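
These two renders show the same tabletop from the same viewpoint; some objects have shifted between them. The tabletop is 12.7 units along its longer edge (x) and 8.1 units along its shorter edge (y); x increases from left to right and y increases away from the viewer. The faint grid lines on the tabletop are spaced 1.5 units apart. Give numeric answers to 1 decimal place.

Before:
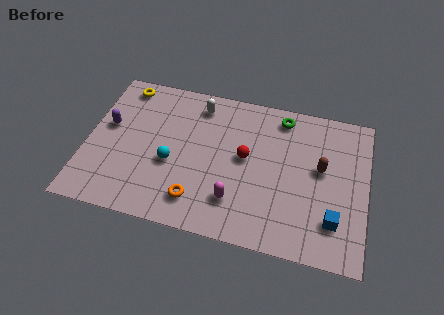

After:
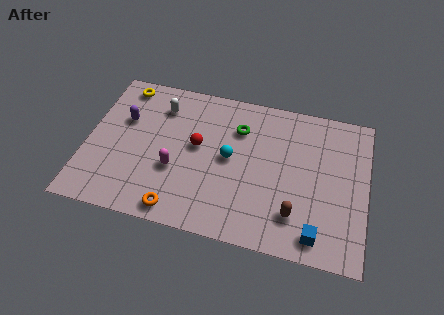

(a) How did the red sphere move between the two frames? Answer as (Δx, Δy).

(-2.2, 0.1)

The red sphere started near (7.2, 4.4) and ended near (5.0, 4.5).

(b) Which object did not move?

the yellow torus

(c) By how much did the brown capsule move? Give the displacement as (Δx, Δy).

(-1.0, -2.7)

The brown capsule started near (10.6, 4.6) and ended near (9.6, 1.9).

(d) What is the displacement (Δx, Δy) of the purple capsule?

(0.7, 0.5)

The purple capsule started near (0.9, 4.7) and ended near (1.6, 5.2).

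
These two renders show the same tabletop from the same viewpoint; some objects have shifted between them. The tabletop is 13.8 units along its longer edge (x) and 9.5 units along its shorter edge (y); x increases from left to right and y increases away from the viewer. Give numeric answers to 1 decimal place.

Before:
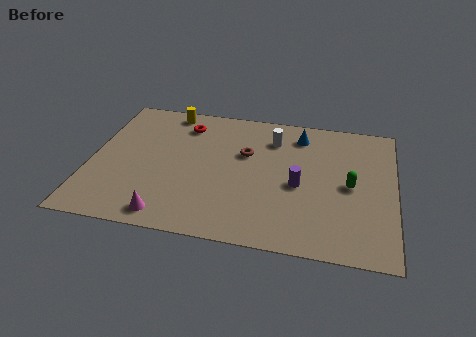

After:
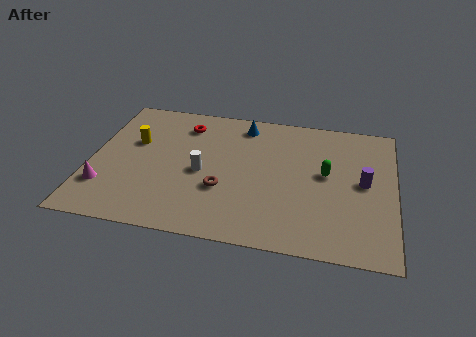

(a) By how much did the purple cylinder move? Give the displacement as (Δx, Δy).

(2.9, 0.7)

The purple cylinder started near (9.5, 4.2) and ended near (12.4, 4.9).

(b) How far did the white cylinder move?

4.3

The white cylinder was near (8.2, 7.3) before and (5.1, 4.3) after, so it travelled √(3.1² + 3.0²) ≈ 4.3 units.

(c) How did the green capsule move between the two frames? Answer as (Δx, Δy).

(-1.1, 0.6)

The green capsule started near (11.8, 4.6) and ended near (10.7, 5.2).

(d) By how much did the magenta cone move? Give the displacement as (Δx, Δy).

(-3.0, 1.4)

The magenta cone was at about (3.8, 1.1) and moved to about (0.8, 2.5).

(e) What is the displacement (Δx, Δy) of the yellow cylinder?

(-1.4, -2.6)

From the two frames, the yellow cylinder sits at roughly (3.3, 8.5) before and (1.9, 5.9) after.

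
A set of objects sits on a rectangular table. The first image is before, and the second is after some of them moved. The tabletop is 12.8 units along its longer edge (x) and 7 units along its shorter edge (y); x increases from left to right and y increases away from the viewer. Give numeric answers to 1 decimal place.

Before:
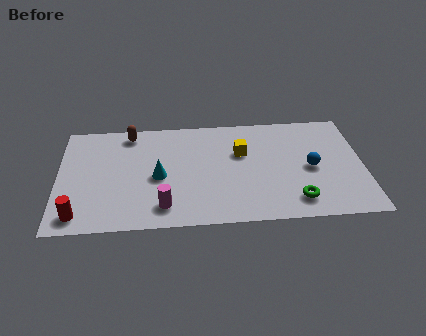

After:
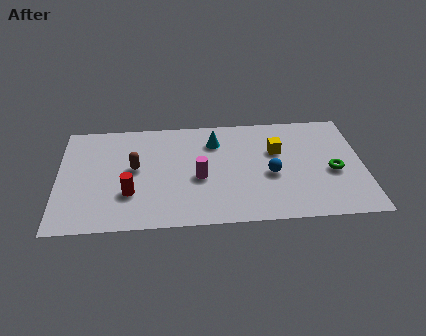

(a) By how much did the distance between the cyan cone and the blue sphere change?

-3.1

They were about 6.4 units apart before and 3.3 after — 3.1 units closer together.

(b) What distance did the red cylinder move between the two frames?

2.4

The red cylinder was near (0.9, 1.0) before and (3.0, 2.2) after, so it travelled √(2.1² + 1.2²) ≈ 2.4 units.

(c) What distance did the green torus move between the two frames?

2.3

The green torus moved from about (9.9, 1.3) to (11.5, 3.0), a distance of √(1.6² + 1.7²) ≈ 2.3.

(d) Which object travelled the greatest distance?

the cyan cone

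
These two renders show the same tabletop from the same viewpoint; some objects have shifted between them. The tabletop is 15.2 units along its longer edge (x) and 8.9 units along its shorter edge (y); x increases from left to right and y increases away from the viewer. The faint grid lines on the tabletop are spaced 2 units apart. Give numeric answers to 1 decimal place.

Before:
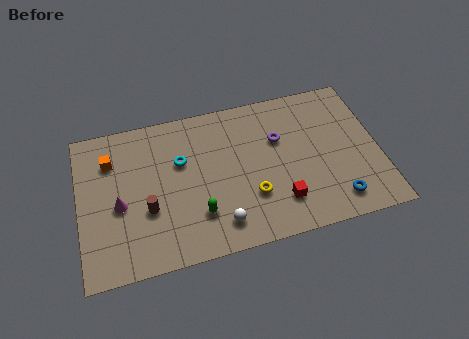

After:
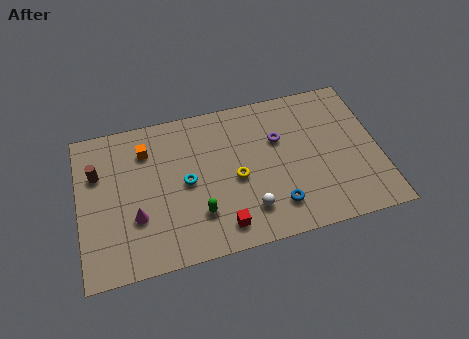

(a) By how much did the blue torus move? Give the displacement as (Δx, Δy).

(-3.0, 0.4)

The blue torus started near (12.8, 1.5) and ended near (9.8, 1.9).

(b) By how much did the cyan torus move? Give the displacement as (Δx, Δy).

(0.2, -1.3)

From the two frames, the cyan torus sits at roughly (5.2, 5.7) before and (5.4, 4.4) after.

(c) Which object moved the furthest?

the brown cylinder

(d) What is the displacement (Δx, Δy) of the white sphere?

(1.5, 0.4)

The white sphere started near (6.9, 1.6) and ended near (8.4, 2.0).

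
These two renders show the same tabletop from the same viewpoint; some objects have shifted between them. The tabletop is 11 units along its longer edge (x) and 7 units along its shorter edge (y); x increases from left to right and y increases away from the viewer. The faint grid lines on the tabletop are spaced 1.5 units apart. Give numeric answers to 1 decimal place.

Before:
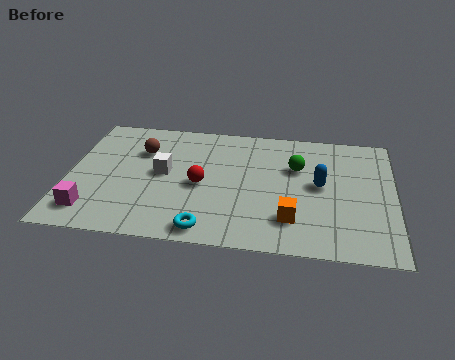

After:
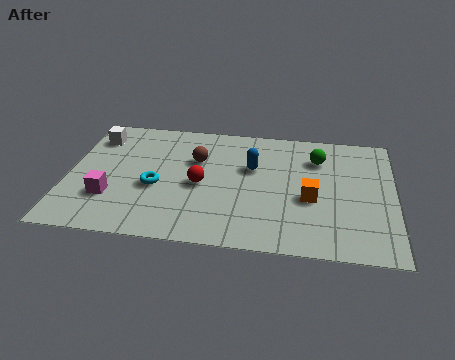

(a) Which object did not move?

the red sphere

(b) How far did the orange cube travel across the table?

1.3

From (7.6, 1.7) to (8.2, 2.9), the orange cube covered √(0.6² + 1.2²) ≈ 1.3 units.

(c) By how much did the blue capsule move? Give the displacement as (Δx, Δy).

(-2.3, 0.7)

From the two frames, the blue capsule sits at roughly (8.5, 3.7) before and (6.2, 4.4) after.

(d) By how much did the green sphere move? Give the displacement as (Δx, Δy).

(0.7, 0.6)

The green sphere started near (7.7, 4.6) and ended near (8.4, 5.2).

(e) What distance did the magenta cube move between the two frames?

1.0

The magenta cube moved from about (0.9, 1.3) to (1.5, 2.1), a distance of √(0.6² + 0.8²) ≈ 1.0.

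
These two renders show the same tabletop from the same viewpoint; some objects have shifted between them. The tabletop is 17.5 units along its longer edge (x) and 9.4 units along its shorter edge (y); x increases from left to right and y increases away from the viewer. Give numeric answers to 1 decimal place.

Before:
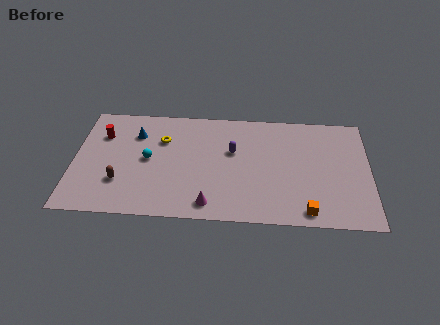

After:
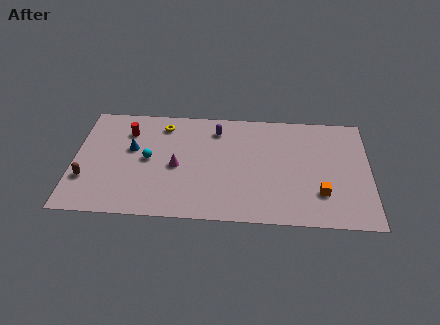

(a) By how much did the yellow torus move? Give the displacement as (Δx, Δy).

(0.0, 1.3)

From the two frames, the yellow torus sits at roughly (5.2, 6.5) before and (5.2, 7.8) after.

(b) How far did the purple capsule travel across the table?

2.1

The purple capsule moved from about (9.4, 5.8) to (8.4, 7.6), a distance of √(1.0² + 1.8²) ≈ 2.1.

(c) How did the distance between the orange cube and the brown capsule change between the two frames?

+2.7

Before: roughly 11.1 units apart; after: 13.8. That's 2.7 units further apart.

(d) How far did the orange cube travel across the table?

1.7

The orange cube moved from about (13.8, 1.1) to (14.6, 2.6), a distance of √(0.8² + 1.5²) ≈ 1.7.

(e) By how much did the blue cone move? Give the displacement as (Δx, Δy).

(-0.2, -1.3)

From the two frames, the blue cone sits at roughly (3.6, 6.9) before and (3.4, 5.6) after.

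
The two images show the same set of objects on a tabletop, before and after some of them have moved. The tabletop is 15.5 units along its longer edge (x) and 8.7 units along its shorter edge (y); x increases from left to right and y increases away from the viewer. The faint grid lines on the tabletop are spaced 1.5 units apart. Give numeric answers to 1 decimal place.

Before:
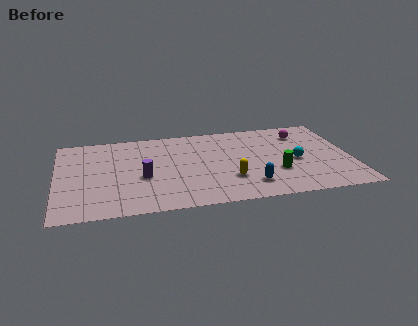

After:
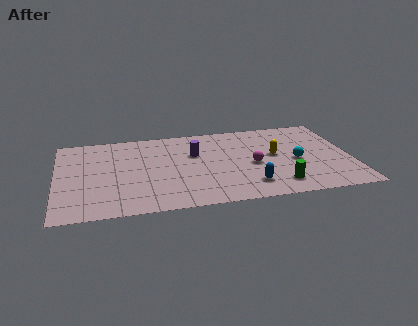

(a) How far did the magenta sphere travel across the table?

4.0

The magenta sphere was near (13.1, 6.8) before and (10.3, 3.9) after, so it travelled √(2.8² + 2.9²) ≈ 4.0 units.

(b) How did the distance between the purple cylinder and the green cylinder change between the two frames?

-1.2

Before: roughly 7.0 units apart; after: 5.8. That's 1.2 units closer together.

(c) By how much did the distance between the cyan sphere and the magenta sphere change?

-0.6

Before: roughly 2.9 units apart; after: 2.3. That's 0.6 units closer together.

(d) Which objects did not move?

the cyan sphere and the blue capsule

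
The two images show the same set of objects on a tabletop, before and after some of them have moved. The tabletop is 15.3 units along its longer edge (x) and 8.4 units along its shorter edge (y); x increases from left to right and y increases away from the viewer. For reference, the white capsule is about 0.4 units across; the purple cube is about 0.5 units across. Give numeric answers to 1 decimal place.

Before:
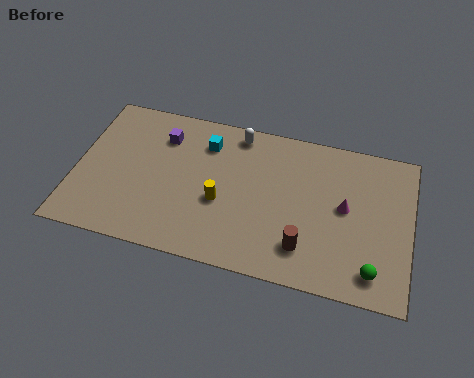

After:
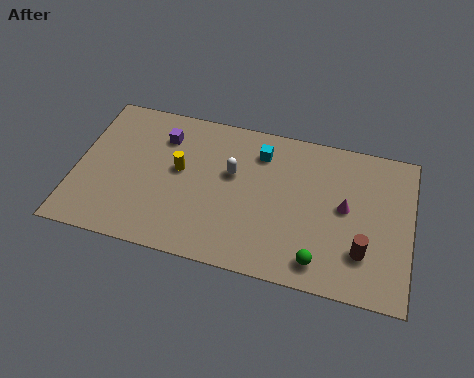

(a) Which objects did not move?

the purple cube and the magenta cone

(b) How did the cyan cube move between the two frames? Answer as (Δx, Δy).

(2.5, 0.1)

The cyan cube started near (5.8, 6.5) and ended near (8.3, 6.6).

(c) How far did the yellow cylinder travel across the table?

2.4

The yellow cylinder moved from about (6.7, 3.4) to (4.7, 4.7), a distance of √(2.0² + 1.3²) ≈ 2.4.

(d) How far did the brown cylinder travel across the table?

2.6

From (10.6, 1.9) to (13.2, 2.3), the brown cylinder covered √(2.6² + 0.4²) ≈ 2.6 units.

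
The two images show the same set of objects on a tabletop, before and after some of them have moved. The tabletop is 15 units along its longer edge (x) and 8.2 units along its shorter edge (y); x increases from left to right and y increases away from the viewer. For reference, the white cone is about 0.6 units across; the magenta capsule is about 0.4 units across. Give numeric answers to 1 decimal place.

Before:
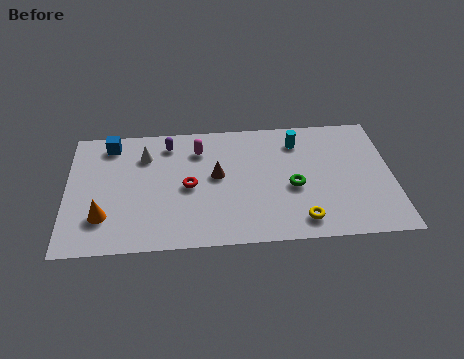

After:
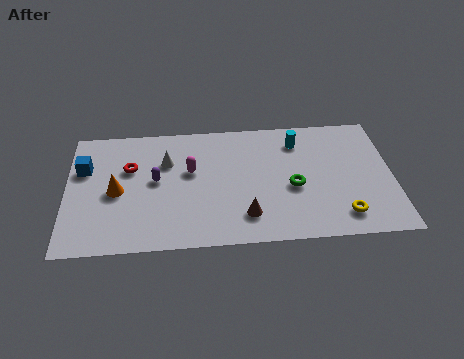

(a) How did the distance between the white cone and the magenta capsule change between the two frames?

-1.2

Before: roughly 2.5 units apart; after: 1.3. That's 1.2 units closer together.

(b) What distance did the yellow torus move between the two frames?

1.9

The yellow torus moved from about (10.7, 1.3) to (12.6, 1.5), a distance of √(1.9² + 0.2²) ≈ 1.9.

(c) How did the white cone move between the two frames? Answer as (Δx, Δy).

(1.0, -0.5)

From the two frames, the white cone sits at roughly (3.6, 6.1) before and (4.6, 5.6) after.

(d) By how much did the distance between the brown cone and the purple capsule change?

+1.7

They were about 3.2 units apart before and 4.9 after — 1.7 units further apart.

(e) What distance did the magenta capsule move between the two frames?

1.5

The magenta capsule was near (6.1, 6.3) before and (5.7, 4.9) after, so it travelled √(0.4² + 1.4²) ≈ 1.5 units.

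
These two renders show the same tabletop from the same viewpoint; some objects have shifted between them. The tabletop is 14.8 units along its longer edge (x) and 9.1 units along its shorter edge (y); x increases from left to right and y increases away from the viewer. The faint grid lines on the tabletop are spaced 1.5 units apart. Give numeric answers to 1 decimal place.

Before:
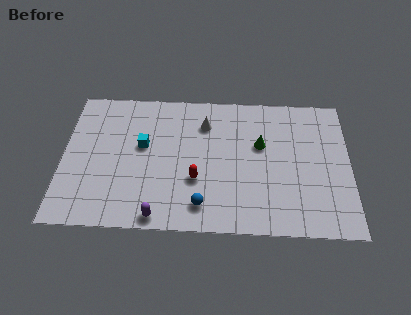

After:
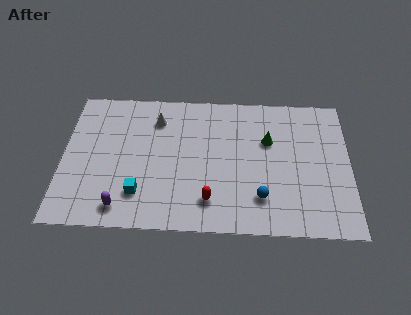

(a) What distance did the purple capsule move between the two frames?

2.0

The purple capsule moved from about (5.0, 0.8) to (3.1, 1.3), a distance of √(1.9² + 0.5²) ≈ 2.0.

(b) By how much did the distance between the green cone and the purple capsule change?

+1.7

They were about 7.1 units apart before and 8.8 after — 1.7 units further apart.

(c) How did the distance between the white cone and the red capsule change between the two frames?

+2.2

They were about 3.7 units apart before and 5.9 after — 2.2 units further apart.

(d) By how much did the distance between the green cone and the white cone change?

+2.7

Before: roughly 3.2 units apart; after: 5.9. That's 2.7 units further apart.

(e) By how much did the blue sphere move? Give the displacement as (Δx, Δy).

(3.0, 0.6)

The blue sphere started near (7.2, 1.6) and ended near (10.2, 2.2).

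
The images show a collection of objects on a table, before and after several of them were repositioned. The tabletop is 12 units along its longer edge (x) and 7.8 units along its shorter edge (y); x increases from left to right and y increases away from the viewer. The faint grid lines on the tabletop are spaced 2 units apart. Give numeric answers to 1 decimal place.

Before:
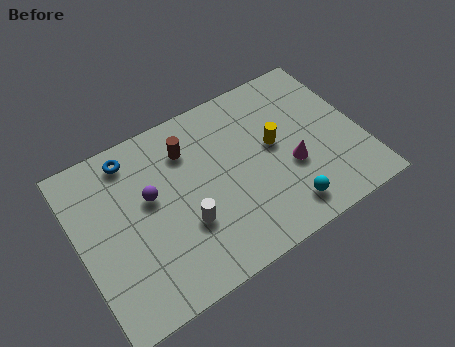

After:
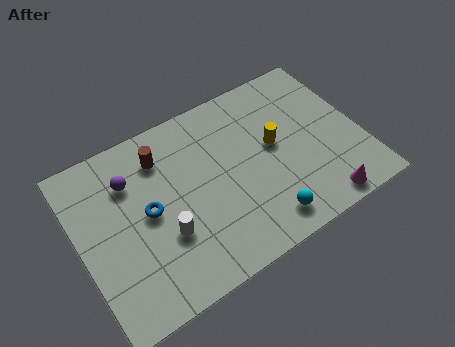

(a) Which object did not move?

the yellow cylinder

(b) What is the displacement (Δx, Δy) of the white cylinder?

(-0.9, 0.0)

The white cylinder was at about (4.3, 2.7) and moved to about (3.4, 2.7).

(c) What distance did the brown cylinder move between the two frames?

1.1

From (4.9, 5.9) to (3.8, 6.1), the brown cylinder covered √(1.1² + 0.2²) ≈ 1.1 units.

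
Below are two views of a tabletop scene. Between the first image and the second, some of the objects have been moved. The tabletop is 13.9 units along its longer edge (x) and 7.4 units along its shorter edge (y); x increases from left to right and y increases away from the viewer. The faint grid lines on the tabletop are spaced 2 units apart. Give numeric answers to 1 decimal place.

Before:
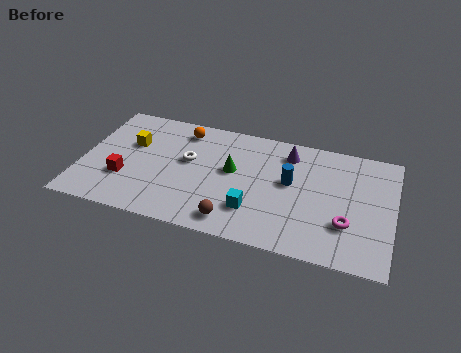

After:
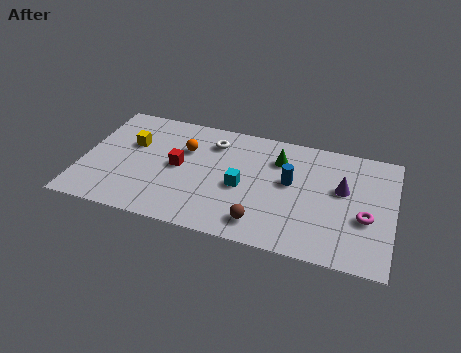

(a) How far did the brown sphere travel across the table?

1.2

From (7.0, 1.1) to (8.2, 1.3), the brown sphere covered √(1.2² + 0.2²) ≈ 1.2 units.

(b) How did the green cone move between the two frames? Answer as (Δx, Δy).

(2.0, 1.3)

The green cone started near (6.7, 4.2) and ended near (8.7, 5.5).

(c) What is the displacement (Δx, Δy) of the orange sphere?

(0.2, -1.2)

The orange sphere started near (4.3, 6.2) and ended near (4.5, 5.0).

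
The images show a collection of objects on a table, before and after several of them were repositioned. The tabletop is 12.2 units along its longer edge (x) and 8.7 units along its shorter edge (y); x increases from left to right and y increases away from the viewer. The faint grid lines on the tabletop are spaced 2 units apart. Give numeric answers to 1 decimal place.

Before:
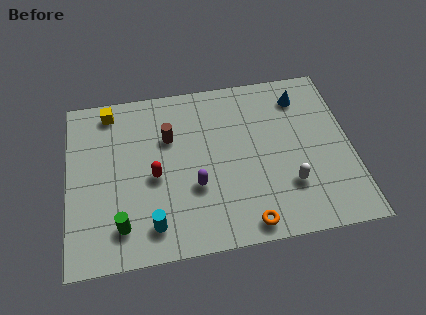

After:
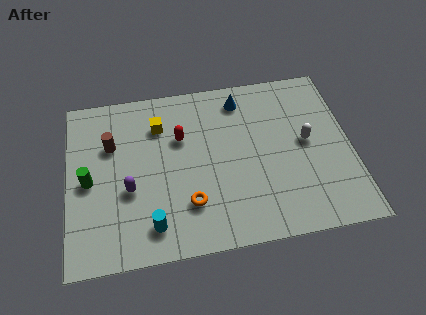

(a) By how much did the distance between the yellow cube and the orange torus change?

-4.4

The distance was about 8.7 in the first image and 4.3 in the second, so they moved 4.4 units closer together.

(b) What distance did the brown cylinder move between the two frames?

2.5

From (4.4, 5.8) to (1.9, 5.8), the brown cylinder covered √(2.5² + 0.0²) ≈ 2.5 units.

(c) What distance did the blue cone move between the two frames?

2.6

The blue cone moved from about (10.2, 7.0) to (7.6, 7.3), a distance of √(2.6² + 0.3²) ≈ 2.6.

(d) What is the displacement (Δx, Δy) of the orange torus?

(-2.4, 1.4)

The orange torus was at about (7.5, 0.9) and moved to about (5.1, 2.3).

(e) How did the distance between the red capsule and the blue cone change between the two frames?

-4.1

They were about 7.2 units apart before and 3.1 after — 4.1 units closer together.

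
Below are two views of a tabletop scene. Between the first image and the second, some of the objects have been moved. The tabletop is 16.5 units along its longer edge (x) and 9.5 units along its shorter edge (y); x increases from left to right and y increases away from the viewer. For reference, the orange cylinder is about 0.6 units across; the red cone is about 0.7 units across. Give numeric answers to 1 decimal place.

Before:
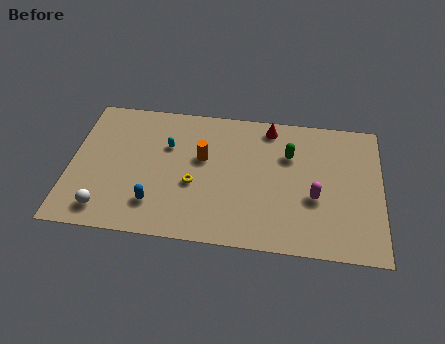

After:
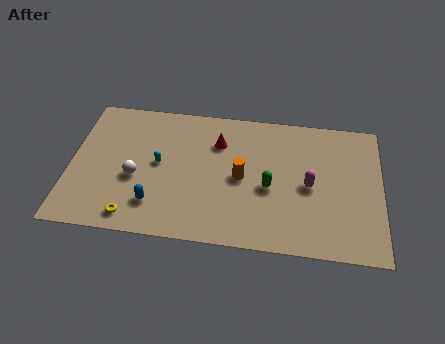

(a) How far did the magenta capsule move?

0.9

From (13.0, 3.7) to (12.7, 4.5), the magenta capsule covered √(0.3² + 0.8²) ≈ 0.9 units.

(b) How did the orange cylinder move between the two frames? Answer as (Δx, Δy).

(2.1, -1.1)

From the two frames, the orange cylinder sits at roughly (7.0, 5.7) before and (9.1, 4.6) after.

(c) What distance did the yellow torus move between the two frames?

4.0

The yellow torus moved from about (6.6, 3.8) to (3.5, 1.2), a distance of √(3.1² + 2.6²) ≈ 4.0.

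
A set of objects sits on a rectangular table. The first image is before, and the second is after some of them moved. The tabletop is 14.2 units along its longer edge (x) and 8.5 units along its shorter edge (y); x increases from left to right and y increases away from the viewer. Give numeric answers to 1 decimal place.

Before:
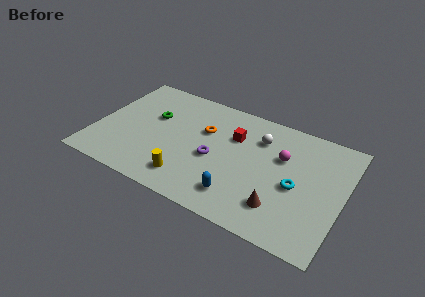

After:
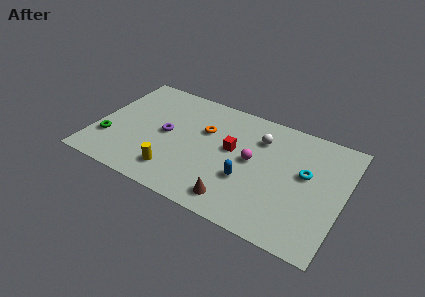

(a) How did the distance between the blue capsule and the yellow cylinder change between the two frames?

+1.3

Before: roughly 2.9 units apart; after: 4.2. That's 1.3 units further apart.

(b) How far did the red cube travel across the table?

1.0

The red cube was near (7.8, 5.8) before and (7.8, 4.8) after, so it travelled √(0.0² + 1.0²) ≈ 1.0 units.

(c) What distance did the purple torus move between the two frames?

3.0

From (6.9, 3.7) to (4.0, 4.3), the purple torus covered √(2.9² + 0.6²) ≈ 3.0 units.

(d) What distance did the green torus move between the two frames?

3.6

The green torus moved from about (3.1, 5.3) to (0.9, 2.5), a distance of √(2.2² + 2.8²) ≈ 3.6.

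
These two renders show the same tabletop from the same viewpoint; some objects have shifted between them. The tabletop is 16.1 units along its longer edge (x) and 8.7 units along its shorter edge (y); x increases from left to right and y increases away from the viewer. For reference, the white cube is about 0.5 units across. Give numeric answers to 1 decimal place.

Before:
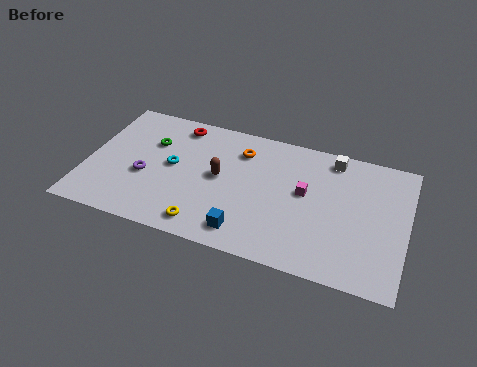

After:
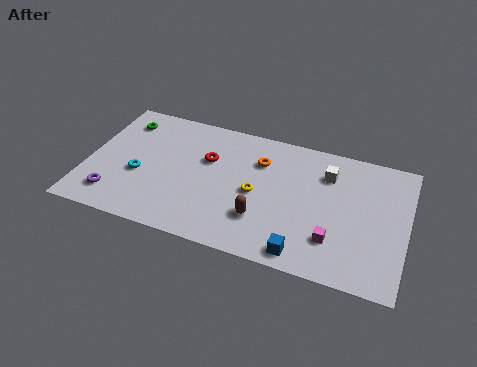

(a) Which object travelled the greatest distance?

the yellow torus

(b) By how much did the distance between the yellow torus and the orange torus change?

-3.5

Before: roughly 5.7 units apart; after: 2.2. That's 3.5 units closer together.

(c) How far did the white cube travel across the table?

1.1

The white cube was near (12.2, 7.6) before and (12.0, 6.5) after, so it travelled √(0.2² + 1.1²) ≈ 1.1 units.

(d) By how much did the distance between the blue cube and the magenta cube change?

-2.5

They were about 4.4 units apart before and 1.9 after — 2.5 units closer together.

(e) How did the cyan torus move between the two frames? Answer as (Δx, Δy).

(-1.6, -1.1)

The cyan torus started near (4.3, 4.6) and ended near (2.7, 3.5).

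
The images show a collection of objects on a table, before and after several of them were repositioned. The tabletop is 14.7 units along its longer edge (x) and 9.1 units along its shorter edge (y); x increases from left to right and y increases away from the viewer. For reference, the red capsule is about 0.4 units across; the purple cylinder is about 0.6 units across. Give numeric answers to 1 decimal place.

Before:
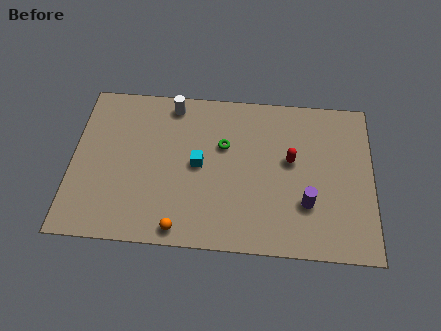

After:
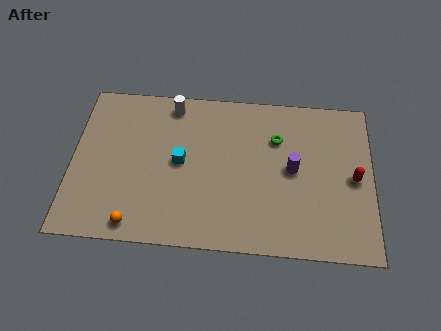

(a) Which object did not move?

the white cylinder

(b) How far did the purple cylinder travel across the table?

2.0

The purple cylinder was near (11.5, 2.8) before and (10.8, 4.7) after, so it travelled √(0.7² + 1.9²) ≈ 2.0 units.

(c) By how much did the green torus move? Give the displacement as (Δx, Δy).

(2.6, 0.6)

The green torus started near (7.4, 5.8) and ended near (10.0, 6.4).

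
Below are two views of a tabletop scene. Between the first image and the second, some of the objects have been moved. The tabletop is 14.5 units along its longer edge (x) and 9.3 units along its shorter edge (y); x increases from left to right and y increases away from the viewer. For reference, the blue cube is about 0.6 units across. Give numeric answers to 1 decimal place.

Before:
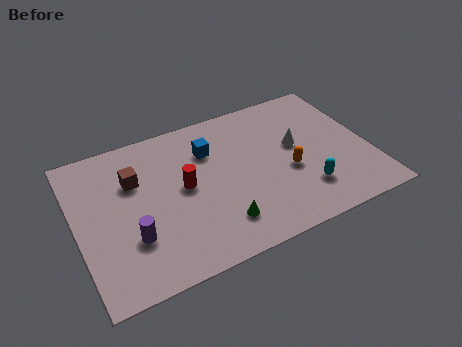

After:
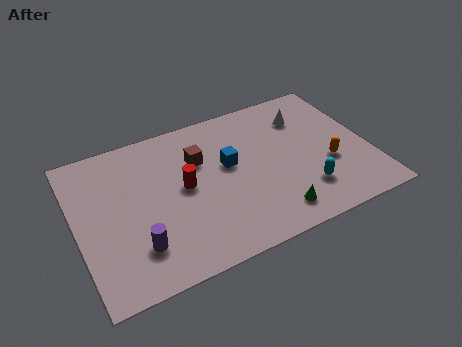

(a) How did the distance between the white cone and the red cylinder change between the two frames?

+1.0

Before: roughly 5.7 units apart; after: 6.7. That's 1.0 units further apart.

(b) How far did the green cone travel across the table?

2.6

The green cone moved from about (6.7, 2.0) to (9.3, 1.5), a distance of √(2.6² + 0.5²) ≈ 2.6.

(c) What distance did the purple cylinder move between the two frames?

0.6

The purple cylinder moved from about (2.5, 2.9) to (2.7, 2.3), a distance of √(0.2² + 0.6²) ≈ 0.6.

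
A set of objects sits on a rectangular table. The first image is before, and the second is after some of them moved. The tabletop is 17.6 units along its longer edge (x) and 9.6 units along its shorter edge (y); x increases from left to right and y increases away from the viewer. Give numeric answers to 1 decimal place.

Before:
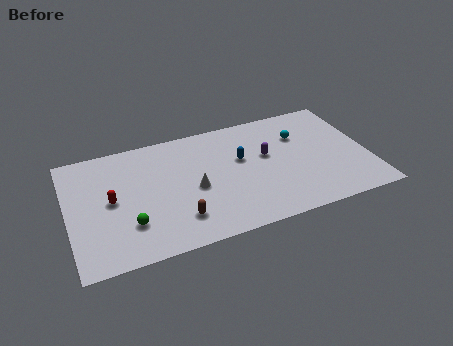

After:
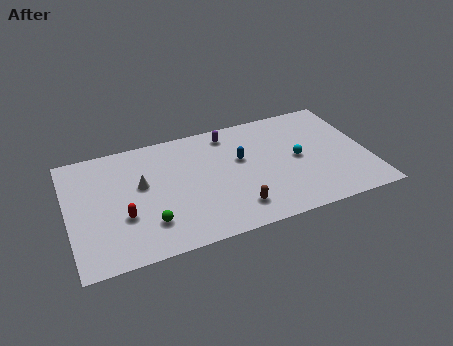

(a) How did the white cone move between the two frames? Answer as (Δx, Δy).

(-3.0, 1.3)

The white cone started near (7.3, 4.3) and ended near (4.3, 5.6).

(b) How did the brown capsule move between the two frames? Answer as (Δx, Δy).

(3.3, -0.3)

The brown capsule started near (6.2, 2.2) and ended near (9.5, 1.9).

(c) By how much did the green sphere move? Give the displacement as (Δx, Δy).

(1.1, -0.3)

From the two frames, the green sphere sits at roughly (3.4, 2.7) before and (4.5, 2.4) after.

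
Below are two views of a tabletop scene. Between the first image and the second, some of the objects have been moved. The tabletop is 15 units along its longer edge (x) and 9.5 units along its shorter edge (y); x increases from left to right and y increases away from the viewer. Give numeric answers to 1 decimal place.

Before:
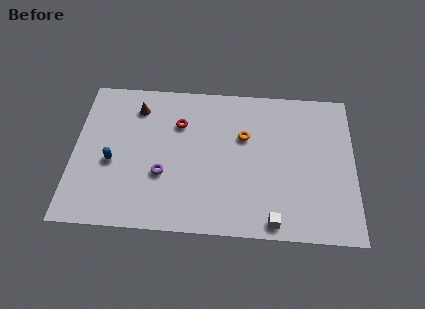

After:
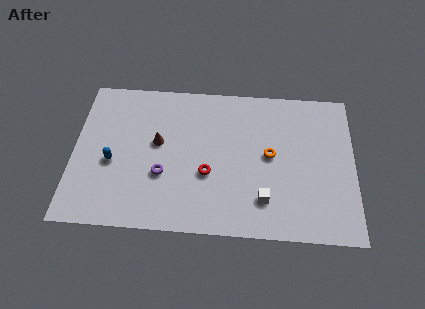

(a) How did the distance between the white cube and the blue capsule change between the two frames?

-0.8

The distance was about 9.1 in the first image and 8.3 in the second, so they moved 0.8 units closer together.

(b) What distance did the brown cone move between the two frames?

2.5

The brown cone moved from about (3.3, 7.6) to (4.5, 5.4), a distance of √(1.2² + 2.2²) ≈ 2.5.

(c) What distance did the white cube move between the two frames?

1.4

From (10.7, 0.9) to (10.2, 2.2), the white cube covered √(0.5² + 1.3²) ≈ 1.4 units.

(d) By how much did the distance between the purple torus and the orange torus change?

+0.8

They were about 5.1 units apart before and 5.9 after — 0.8 units further apart.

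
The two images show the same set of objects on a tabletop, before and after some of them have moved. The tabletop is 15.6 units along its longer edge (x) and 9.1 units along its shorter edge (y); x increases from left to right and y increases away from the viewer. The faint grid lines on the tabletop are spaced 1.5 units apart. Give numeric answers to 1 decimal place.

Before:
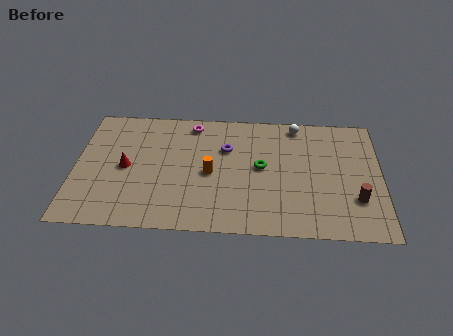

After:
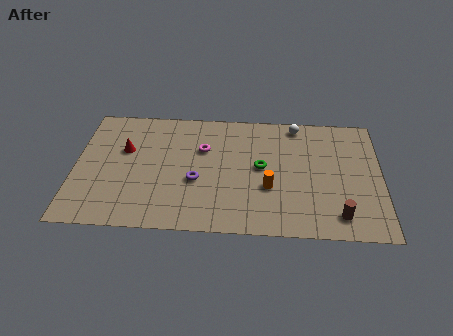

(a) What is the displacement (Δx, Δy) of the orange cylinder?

(3.0, -0.9)

The orange cylinder started near (6.9, 4.2) and ended near (9.9, 3.3).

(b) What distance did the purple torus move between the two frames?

2.9

The purple torus was near (7.7, 6.1) before and (6.2, 3.6) after, so it travelled √(1.5² + 2.5²) ≈ 2.9 units.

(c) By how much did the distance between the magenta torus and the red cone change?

-0.8

They were about 4.8 units apart before and 4.0 after — 0.8 units closer together.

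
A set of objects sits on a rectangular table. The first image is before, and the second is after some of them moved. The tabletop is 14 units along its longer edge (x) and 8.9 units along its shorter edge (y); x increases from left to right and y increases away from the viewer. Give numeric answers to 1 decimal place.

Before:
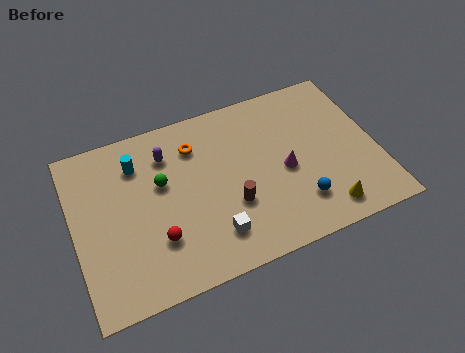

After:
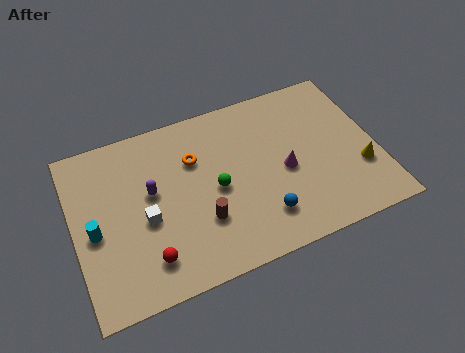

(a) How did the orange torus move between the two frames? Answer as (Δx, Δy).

(-0.1, -0.7)

From the two frames, the orange torus sits at roughly (5.8, 6.8) before and (5.7, 6.1) after.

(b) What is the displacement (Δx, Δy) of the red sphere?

(-0.5, -0.8)

From the two frames, the red sphere sits at roughly (3.6, 2.6) before and (3.1, 1.8) after.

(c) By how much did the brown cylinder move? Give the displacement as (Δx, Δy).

(-1.4, -0.3)

From the two frames, the brown cylinder sits at roughly (7.1, 3.1) before and (5.7, 2.8) after.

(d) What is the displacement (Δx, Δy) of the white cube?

(-2.9, 1.9)

From the two frames, the white cube sits at roughly (6.1, 1.9) before and (3.2, 3.8) after.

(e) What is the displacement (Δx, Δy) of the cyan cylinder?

(-2.2, -2.8)

The cyan cylinder started near (3.1, 6.8) and ended near (0.9, 4.0).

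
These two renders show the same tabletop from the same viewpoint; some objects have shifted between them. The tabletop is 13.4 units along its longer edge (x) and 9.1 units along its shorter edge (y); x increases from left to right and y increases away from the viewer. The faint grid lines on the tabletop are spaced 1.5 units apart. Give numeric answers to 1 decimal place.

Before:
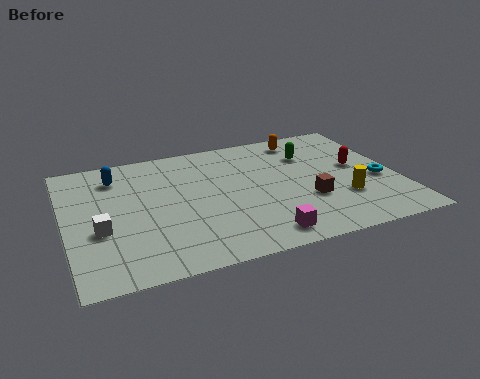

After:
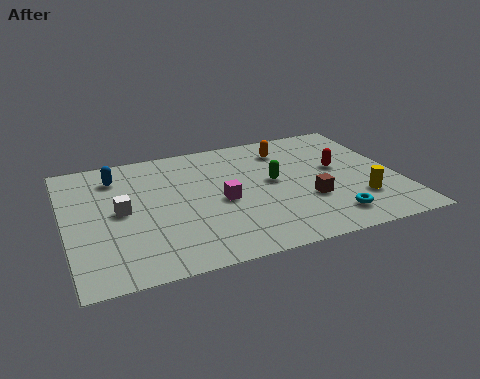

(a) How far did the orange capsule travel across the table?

1.0

The orange capsule was near (10.0, 7.8) before and (9.2, 7.2) after, so it travelled √(0.8² + 0.6²) ≈ 1.0 units.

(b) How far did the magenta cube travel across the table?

3.2

From (7.5, 1.2) to (6.2, 4.1), the magenta cube covered √(1.3² + 2.9²) ≈ 3.2 units.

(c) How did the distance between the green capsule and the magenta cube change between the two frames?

-3.6

The distance was about 5.9 in the first image and 2.3 in the second, so they moved 3.6 units closer together.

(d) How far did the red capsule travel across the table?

0.8

From (11.9, 5.0) to (11.1, 5.1), the red capsule covered √(0.8² + 0.1²) ≈ 0.8 units.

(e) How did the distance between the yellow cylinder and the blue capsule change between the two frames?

+0.7

The distance was about 9.8 in the first image and 10.5 in the second, so they moved 0.7 units further apart.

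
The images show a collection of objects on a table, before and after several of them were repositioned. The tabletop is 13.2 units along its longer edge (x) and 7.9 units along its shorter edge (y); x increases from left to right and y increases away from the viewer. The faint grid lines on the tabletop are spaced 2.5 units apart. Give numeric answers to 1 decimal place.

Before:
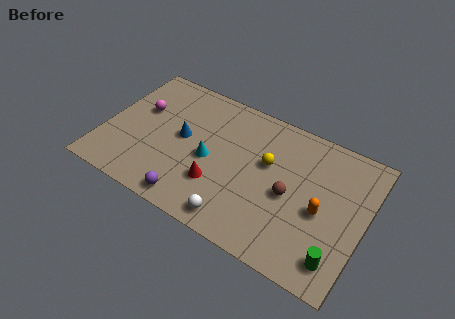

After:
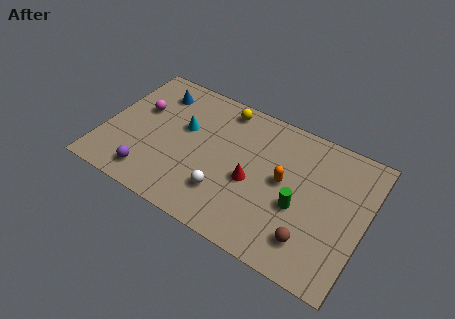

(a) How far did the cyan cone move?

1.9

From (5.4, 3.6) to (3.9, 4.8), the cyan cone covered √(1.5² + 1.2²) ≈ 1.9 units.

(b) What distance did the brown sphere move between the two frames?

2.3

From (9.5, 3.6) to (10.8, 1.7), the brown sphere covered √(1.3² + 1.9²) ≈ 2.3 units.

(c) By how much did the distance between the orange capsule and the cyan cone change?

-0.5

Before: roughly 5.7 units apart; after: 5.2. That's 0.5 units closer together.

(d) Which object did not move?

the magenta sphere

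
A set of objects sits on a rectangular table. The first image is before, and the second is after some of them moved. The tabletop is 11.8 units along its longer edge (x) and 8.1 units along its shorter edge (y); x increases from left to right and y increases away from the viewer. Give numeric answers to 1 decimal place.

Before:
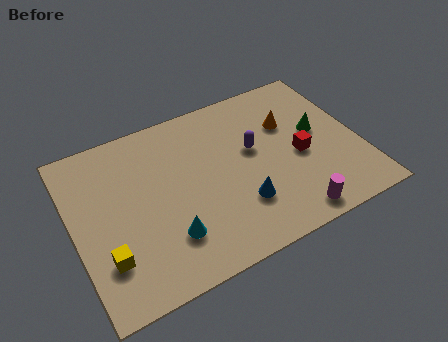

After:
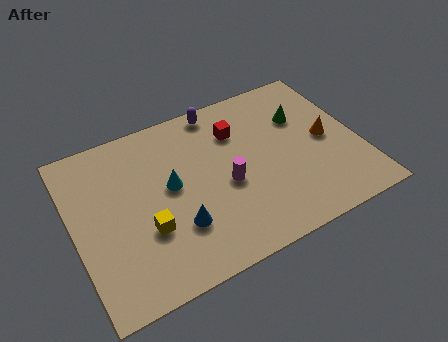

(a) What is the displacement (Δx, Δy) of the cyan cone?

(0.4, 2.3)

From the two frames, the cyan cone sits at roughly (3.6, 2.1) before and (4.0, 4.4) after.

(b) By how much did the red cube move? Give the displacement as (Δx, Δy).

(-2.3, 2.3)

The red cube started near (9.3, 3.6) and ended near (7.0, 5.9).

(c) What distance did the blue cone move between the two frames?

2.6

From (6.6, 2.3) to (4.0, 2.4), the blue cone covered √(2.6² + 0.1²) ≈ 2.6 units.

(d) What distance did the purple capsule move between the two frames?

2.8

From (7.5, 4.7) to (6.4, 7.3), the purple capsule covered √(1.1² + 2.6²) ≈ 2.8 units.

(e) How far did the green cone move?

1.1

The green cone moved from about (10.2, 4.5) to (9.7, 5.5), a distance of √(0.5² + 1.0²) ≈ 1.1.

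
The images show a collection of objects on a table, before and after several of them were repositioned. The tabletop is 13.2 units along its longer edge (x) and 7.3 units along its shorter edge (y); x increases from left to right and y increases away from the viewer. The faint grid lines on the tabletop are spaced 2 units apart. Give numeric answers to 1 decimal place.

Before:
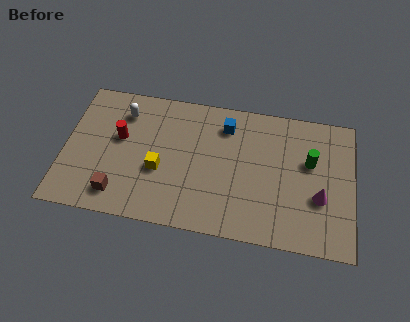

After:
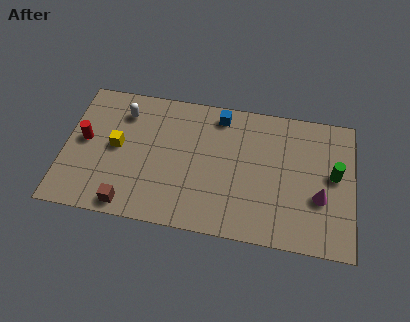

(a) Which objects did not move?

the magenta cone and the white capsule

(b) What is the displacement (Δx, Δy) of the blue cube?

(-0.3, 0.5)

The blue cube started near (7.3, 5.8) and ended near (7.0, 6.3).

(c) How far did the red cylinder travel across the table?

1.6

The red cylinder moved from about (2.5, 4.3) to (0.9, 3.9), a distance of √(1.6² + 0.4²) ≈ 1.6.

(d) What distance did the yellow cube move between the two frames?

2.2

From (4.4, 2.9) to (2.4, 3.8), the yellow cube covered √(2.0² + 0.9²) ≈ 2.2 units.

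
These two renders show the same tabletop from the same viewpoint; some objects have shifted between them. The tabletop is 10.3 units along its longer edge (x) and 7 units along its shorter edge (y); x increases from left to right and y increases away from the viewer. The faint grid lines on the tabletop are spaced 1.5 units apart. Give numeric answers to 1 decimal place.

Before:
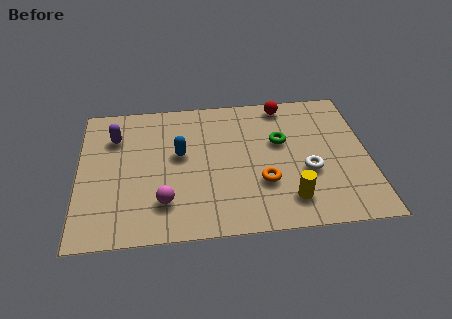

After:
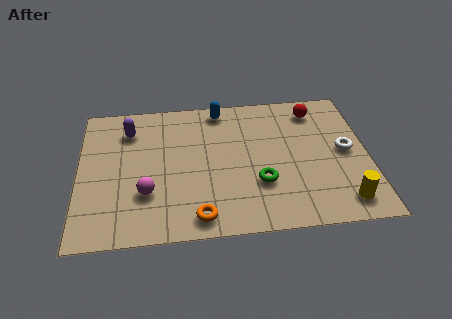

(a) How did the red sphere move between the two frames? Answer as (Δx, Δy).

(1.1, -0.4)

From the two frames, the red sphere sits at roughly (7.4, 6.2) before and (8.5, 5.8) after.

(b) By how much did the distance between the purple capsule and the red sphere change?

+0.5

The distance was about 6.2 in the first image and 6.7 in the second, so they moved 0.5 units further apart.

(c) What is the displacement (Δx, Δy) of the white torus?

(1.4, 0.9)

The white torus was at about (8.1, 2.7) and moved to about (9.5, 3.6).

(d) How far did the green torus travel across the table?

2.2

From (7.2, 4.3) to (6.4, 2.3), the green torus covered √(0.8² + 2.0²) ≈ 2.2 units.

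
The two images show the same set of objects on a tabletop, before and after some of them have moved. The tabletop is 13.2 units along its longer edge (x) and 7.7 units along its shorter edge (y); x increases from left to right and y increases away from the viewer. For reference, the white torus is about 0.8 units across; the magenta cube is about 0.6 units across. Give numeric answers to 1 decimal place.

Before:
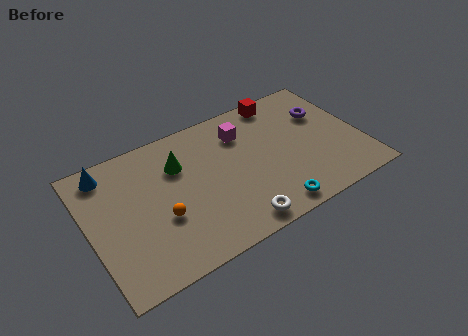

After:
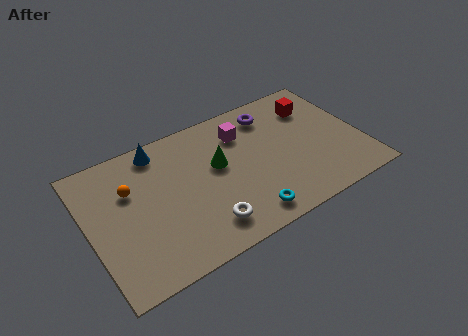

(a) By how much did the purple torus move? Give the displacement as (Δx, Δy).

(-2.5, 1.1)

From the two frames, the purple torus sits at roughly (11.7, 5.2) before and (9.2, 6.3) after.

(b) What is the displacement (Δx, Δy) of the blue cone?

(2.5, 0.1)

The blue cone was at about (1.2, 6.6) and moved to about (3.7, 6.7).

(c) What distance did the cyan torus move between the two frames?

1.2

From (8.3, 0.9) to (7.1, 1.1), the cyan torus covered √(1.2² + 0.2²) ≈ 1.2 units.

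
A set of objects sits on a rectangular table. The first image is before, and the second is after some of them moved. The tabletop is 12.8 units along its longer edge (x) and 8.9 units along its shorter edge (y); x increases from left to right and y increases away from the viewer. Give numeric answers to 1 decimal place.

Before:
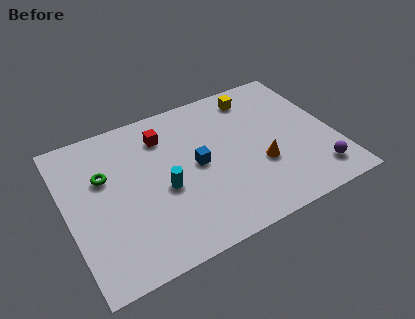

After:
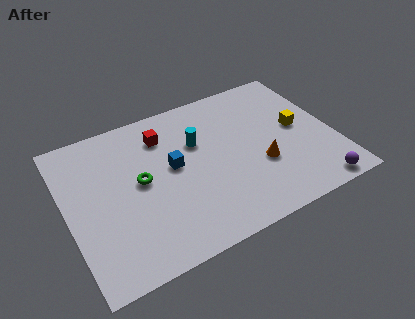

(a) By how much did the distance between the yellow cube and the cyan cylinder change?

-1.3

Before: roughly 6.2 units apart; after: 4.9. That's 1.3 units closer together.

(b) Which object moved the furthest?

the yellow cube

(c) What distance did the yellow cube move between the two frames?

3.3

The yellow cube was near (9.5, 7.5) before and (11.2, 4.7) after, so it travelled √(1.7² + 2.8²) ≈ 3.3 units.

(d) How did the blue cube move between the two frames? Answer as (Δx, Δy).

(-1.1, 0.4)

From the two frames, the blue cube sits at roughly (6.2, 4.5) before and (5.1, 4.9) after.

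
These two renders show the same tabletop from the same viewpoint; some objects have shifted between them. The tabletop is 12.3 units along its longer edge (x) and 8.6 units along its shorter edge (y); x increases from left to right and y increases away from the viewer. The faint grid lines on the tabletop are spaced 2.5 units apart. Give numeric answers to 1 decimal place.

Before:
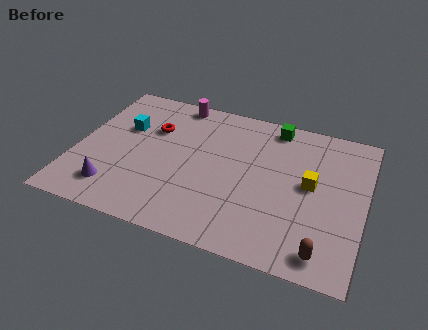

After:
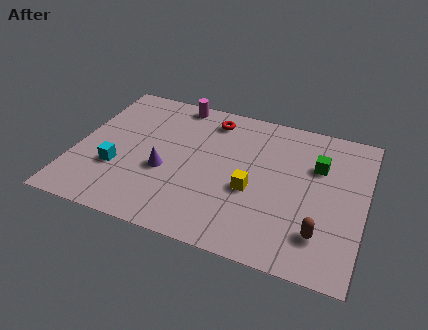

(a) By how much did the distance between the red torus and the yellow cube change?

-2.7

They were about 7.0 units apart before and 4.3 after — 2.7 units closer together.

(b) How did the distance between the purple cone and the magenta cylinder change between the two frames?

-2.0

They were about 6.4 units apart before and 4.4 after — 2.0 units closer together.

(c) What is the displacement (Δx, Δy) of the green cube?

(2.0, -1.8)

From the two frames, the green cube sits at roughly (8.2, 7.6) before and (10.2, 5.8) after.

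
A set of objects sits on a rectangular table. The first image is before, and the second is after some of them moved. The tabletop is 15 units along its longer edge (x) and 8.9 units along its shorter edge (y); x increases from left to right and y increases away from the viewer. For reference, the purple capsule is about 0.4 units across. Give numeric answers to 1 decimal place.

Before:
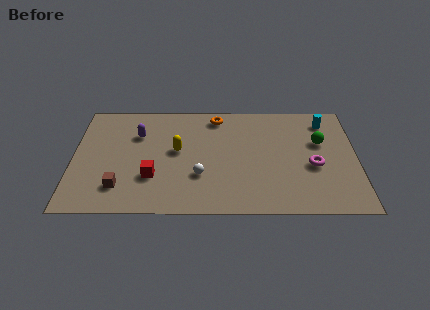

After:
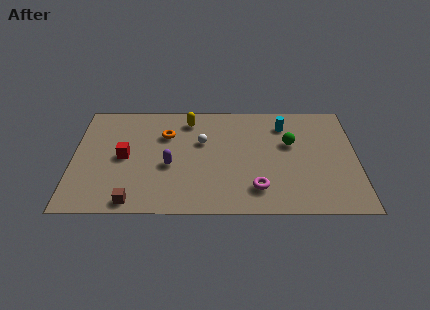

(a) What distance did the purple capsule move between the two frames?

3.0

From (3.4, 6.2) to (5.1, 3.7), the purple capsule covered √(1.7² + 2.5²) ≈ 3.0 units.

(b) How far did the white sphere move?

2.7

From (6.7, 2.9) to (6.8, 5.6), the white sphere covered √(0.1² + 2.7²) ≈ 2.7 units.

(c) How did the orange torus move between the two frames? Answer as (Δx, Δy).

(-2.7, -1.5)

The orange torus was at about (7.6, 7.7) and moved to about (4.9, 6.2).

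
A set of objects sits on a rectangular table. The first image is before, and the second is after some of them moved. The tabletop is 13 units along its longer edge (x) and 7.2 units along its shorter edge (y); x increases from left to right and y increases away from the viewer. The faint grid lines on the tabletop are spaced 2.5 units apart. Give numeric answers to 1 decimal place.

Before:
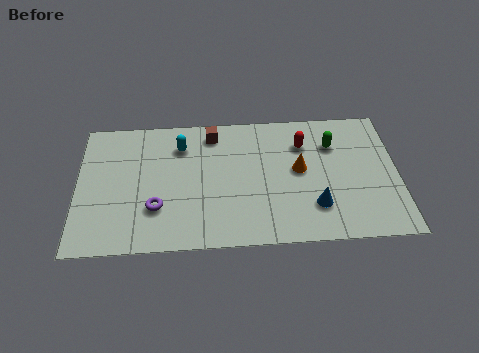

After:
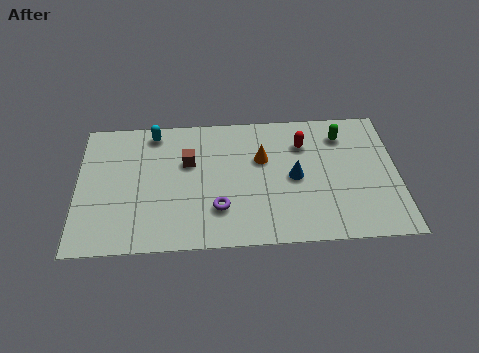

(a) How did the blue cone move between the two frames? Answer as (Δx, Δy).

(-0.8, 1.6)

The blue cone started near (9.6, 1.9) and ended near (8.8, 3.5).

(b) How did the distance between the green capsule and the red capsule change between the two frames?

+0.4

They were about 1.2 units apart before and 1.6 after — 0.4 units further apart.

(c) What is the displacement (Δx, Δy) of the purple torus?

(2.5, -0.2)

The purple torus was at about (3.2, 2.2) and moved to about (5.7, 2.0).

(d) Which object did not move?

the red capsule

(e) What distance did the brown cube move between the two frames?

1.8

The brown cube was near (5.5, 6.1) before and (4.5, 4.6) after, so it travelled √(1.0² + 1.5²) ≈ 1.8 units.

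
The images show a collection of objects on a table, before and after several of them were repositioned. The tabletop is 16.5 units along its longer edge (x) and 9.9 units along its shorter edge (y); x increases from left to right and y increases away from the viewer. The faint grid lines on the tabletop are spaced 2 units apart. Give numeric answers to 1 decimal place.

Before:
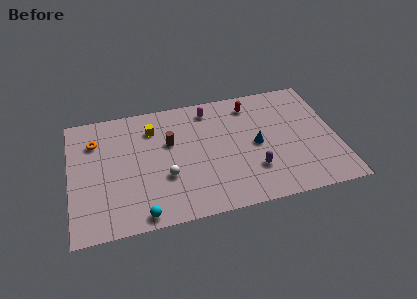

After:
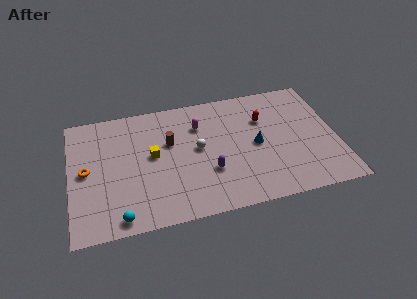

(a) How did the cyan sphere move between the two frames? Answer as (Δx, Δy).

(-1.3, 0.1)

From the two frames, the cyan sphere sits at roughly (4.2, 0.9) before and (2.9, 1.0) after.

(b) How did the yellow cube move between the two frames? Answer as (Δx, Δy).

(-0.1, -2.2)

The yellow cube was at about (5.2, 7.6) and moved to about (5.1, 5.4).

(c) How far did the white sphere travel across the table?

2.8

The white sphere was near (5.8, 3.5) before and (7.9, 5.3) after, so it travelled √(2.1² + 1.8²) ≈ 2.8 units.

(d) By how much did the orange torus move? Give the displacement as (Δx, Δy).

(-0.6, -2.3)

The orange torus was at about (1.6, 7.3) and moved to about (1.0, 5.0).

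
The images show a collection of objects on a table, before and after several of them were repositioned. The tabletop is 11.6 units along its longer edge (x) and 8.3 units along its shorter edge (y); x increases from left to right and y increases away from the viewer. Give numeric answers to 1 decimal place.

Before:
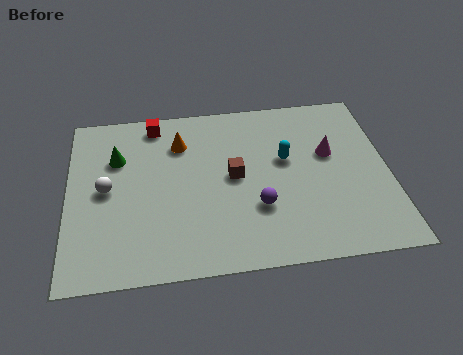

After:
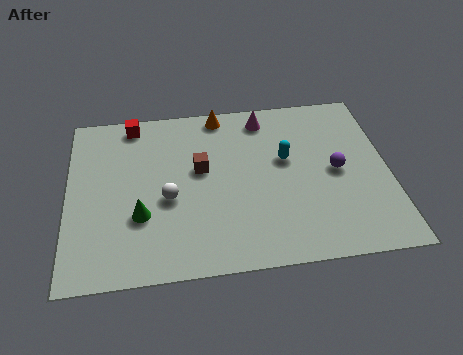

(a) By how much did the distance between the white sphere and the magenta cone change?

-3.0

The distance was about 8.1 in the first image and 5.1 in the second, so they moved 3.0 units closer together.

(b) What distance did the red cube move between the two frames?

0.8

The red cube was near (3.2, 7.3) before and (2.4, 7.4) after, so it travelled √(0.8² + 0.1²) ≈ 0.8 units.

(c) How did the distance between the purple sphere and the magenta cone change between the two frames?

+0.4

Before: roughly 3.5 units apart; after: 3.9. That's 0.4 units further apart.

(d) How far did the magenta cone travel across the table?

3.1

The magenta cone was near (9.5, 5.0) before and (7.2, 7.1) after, so it travelled √(2.3² + 2.1²) ≈ 3.1 units.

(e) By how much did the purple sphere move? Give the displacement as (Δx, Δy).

(2.9, 1.4)

The purple sphere was at about (6.8, 2.7) and moved to about (9.7, 4.1).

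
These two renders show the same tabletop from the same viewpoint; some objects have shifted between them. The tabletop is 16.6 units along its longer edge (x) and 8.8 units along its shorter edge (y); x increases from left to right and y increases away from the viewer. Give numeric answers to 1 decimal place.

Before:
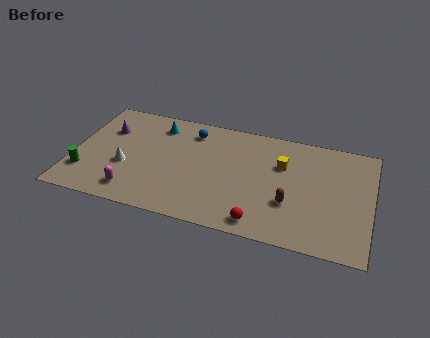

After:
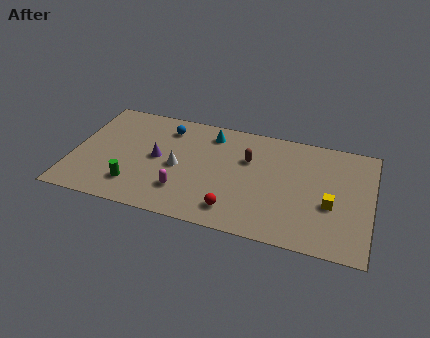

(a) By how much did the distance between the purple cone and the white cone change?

-1.7

They were about 3.0 units apart before and 1.3 after — 1.7 units closer together.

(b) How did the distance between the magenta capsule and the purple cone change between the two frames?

-2.3

Before: roughly 5.0 units apart; after: 2.7. That's 2.3 units closer together.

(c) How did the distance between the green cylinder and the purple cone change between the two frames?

-1.2

They were about 3.9 units apart before and 2.7 after — 1.2 units closer together.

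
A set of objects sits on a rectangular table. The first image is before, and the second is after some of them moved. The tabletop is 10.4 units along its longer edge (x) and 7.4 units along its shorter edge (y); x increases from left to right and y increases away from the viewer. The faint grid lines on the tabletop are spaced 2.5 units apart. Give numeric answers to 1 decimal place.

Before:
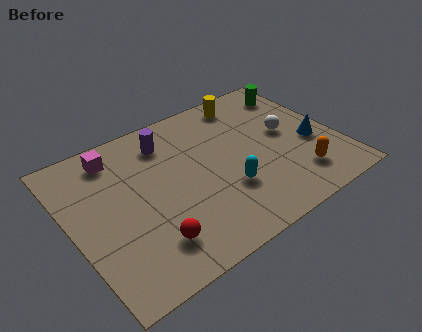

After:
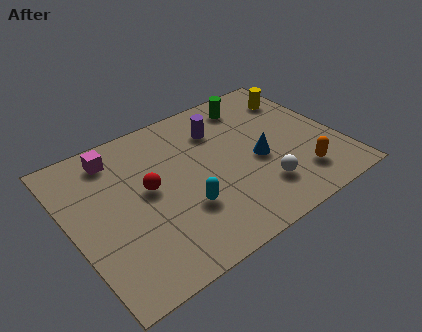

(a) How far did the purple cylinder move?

2.0

From (4.1, 5.9) to (6.1, 5.5), the purple cylinder covered √(2.0² + 0.4²) ≈ 2.0 units.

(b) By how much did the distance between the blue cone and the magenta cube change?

-2.1

They were about 8.0 units apart before and 5.9 after — 2.1 units closer together.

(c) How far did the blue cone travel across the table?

2.2

The blue cone moved from about (9.4, 3.0) to (7.2, 3.2), a distance of √(2.2² + 0.2²) ≈ 2.2.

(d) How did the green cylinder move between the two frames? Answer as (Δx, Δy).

(-1.9, 0.2)

From the two frames, the green cylinder sits at roughly (9.5, 6.0) before and (7.6, 6.2) after.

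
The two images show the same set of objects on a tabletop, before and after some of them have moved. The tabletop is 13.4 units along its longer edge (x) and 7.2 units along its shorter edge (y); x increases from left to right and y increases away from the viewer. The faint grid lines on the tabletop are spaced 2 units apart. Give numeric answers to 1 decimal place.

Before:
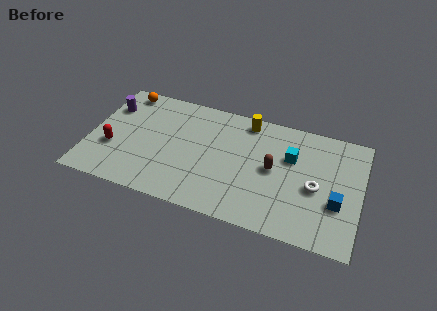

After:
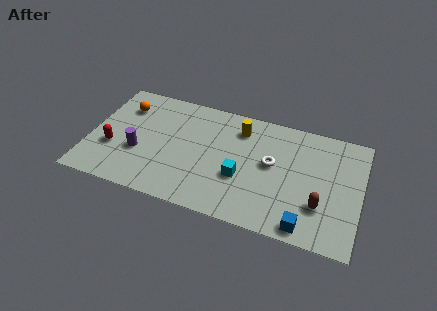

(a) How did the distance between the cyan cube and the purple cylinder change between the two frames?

-4.0

Before: roughly 9.1 units apart; after: 5.1. That's 4.0 units closer together.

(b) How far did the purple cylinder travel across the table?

3.0

The purple cylinder moved from about (0.8, 5.2) to (2.5, 2.7), a distance of √(1.7² + 2.5²) ≈ 3.0.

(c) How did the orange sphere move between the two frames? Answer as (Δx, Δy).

(0.1, -1.0)

The orange sphere was at about (1.4, 6.4) and moved to about (1.5, 5.4).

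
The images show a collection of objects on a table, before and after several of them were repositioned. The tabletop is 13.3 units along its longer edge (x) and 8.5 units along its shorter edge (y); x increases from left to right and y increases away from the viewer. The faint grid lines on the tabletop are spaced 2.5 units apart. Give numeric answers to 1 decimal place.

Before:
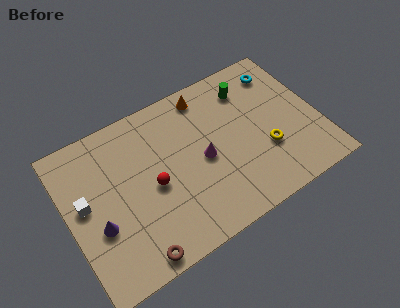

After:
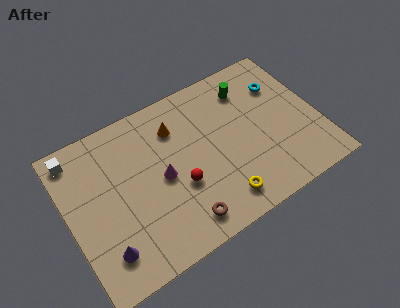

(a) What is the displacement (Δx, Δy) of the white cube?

(-0.1, 2.7)

The white cube was at about (0.9, 4.7) and moved to about (0.8, 7.4).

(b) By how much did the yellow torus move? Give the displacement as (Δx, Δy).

(-2.7, -1.5)

From the two frames, the yellow torus sits at roughly (10.3, 2.9) before and (7.6, 1.4) after.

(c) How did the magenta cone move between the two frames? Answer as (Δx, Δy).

(-2.2, 0.1)

From the two frames, the magenta cone sits at roughly (7.1, 4.0) before and (4.9, 4.1) after.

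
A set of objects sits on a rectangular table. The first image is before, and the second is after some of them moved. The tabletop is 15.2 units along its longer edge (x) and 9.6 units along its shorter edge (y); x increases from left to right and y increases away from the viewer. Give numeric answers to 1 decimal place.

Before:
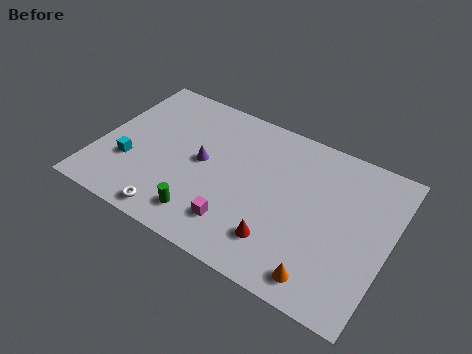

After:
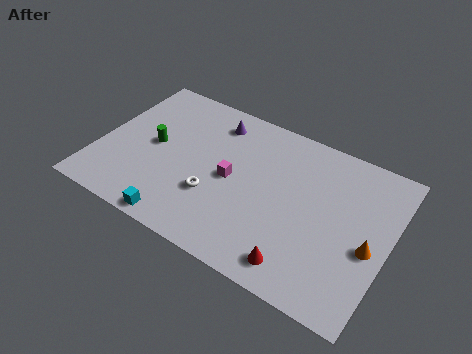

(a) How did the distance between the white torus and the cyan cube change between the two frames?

-0.7

The distance was about 3.5 in the first image and 2.8 in the second, so they moved 0.7 units closer together.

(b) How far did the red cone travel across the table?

1.4

The red cone moved from about (9.9, 2.2) to (11.1, 1.4), a distance of √(1.2² + 0.8²) ≈ 1.4.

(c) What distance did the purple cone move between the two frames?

2.9

From (5.4, 5.0) to (5.6, 7.9), the purple cone covered √(0.2² + 2.9²) ≈ 2.9 units.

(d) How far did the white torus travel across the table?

2.8

From (4.5, 1.0) to (6.3, 3.2), the white torus covered √(1.8² + 2.2²) ≈ 2.8 units.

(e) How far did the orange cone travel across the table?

3.4

The orange cone was near (12.3, 1.3) before and (14.3, 4.1) after, so it travelled √(2.0² + 2.8²) ≈ 3.4 units.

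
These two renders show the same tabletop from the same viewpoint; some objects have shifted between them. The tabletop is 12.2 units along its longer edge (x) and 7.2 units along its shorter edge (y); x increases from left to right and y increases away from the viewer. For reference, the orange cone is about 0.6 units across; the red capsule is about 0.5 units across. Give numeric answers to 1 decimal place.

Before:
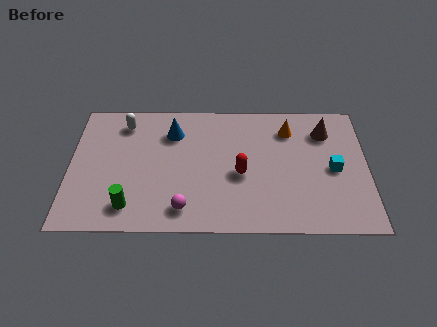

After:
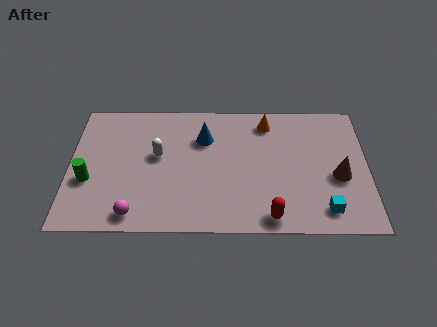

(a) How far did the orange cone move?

1.0

The orange cone moved from about (9.0, 5.6) to (8.1, 6.0), a distance of √(0.9² + 0.4²) ≈ 1.0.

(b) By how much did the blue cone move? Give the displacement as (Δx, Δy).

(1.3, -0.3)

From the two frames, the blue cone sits at roughly (4.2, 5.4) before and (5.5, 5.1) after.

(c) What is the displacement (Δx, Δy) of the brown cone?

(0.5, -2.5)

The brown cone started near (10.5, 5.5) and ended near (11.0, 3.0).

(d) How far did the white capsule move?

2.3

The white capsule moved from about (2.2, 5.9) to (3.6, 4.1), a distance of √(1.4² + 1.8²) ≈ 2.3.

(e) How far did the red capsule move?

2.6

The red capsule moved from about (7.0, 3.1) to (8.2, 0.8), a distance of √(1.2² + 2.3²) ≈ 2.6.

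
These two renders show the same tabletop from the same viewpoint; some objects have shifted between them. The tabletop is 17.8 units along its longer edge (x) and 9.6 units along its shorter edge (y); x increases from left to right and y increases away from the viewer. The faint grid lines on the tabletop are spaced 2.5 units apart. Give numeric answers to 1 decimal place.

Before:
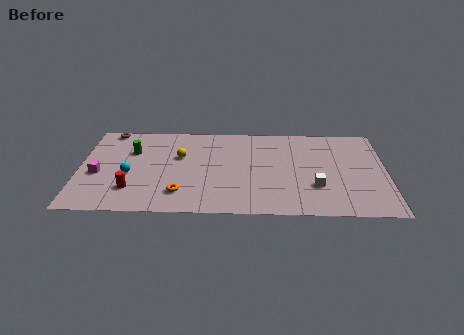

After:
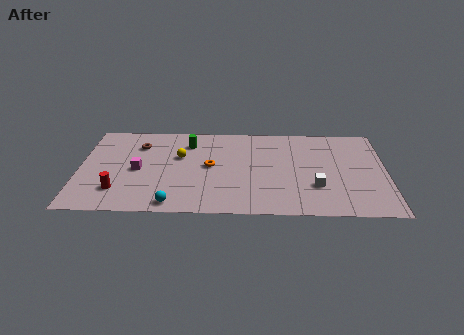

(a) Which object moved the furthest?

the cyan sphere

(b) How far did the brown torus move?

2.4

From (1.6, 8.8) to (3.4, 7.2), the brown torus covered √(1.8² + 1.6²) ≈ 2.4 units.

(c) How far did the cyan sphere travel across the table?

4.0

From (2.9, 4.0) to (5.5, 1.0), the cyan sphere covered √(2.6² + 3.0²) ≈ 4.0 units.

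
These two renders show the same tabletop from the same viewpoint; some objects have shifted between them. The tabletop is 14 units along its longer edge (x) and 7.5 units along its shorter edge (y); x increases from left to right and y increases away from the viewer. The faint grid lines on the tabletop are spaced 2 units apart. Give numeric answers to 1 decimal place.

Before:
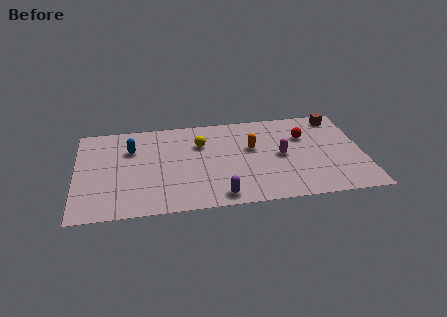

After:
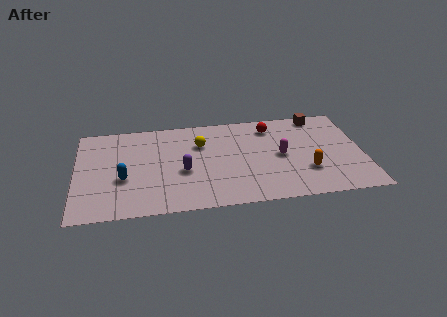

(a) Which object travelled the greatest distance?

the orange capsule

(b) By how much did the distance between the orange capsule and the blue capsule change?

+3.0

The distance was about 5.9 in the first image and 8.9 in the second, so they moved 3.0 units further apart.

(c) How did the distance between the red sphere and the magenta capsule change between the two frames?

+0.6

Before: roughly 1.8 units apart; after: 2.4. That's 0.6 units further apart.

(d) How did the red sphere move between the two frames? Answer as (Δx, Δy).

(-1.6, 1.0)

From the two frames, the red sphere sits at roughly (11.2, 5.1) before and (9.6, 6.1) after.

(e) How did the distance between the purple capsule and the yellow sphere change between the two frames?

-2.1

They were about 4.4 units apart before and 2.3 after — 2.1 units closer together.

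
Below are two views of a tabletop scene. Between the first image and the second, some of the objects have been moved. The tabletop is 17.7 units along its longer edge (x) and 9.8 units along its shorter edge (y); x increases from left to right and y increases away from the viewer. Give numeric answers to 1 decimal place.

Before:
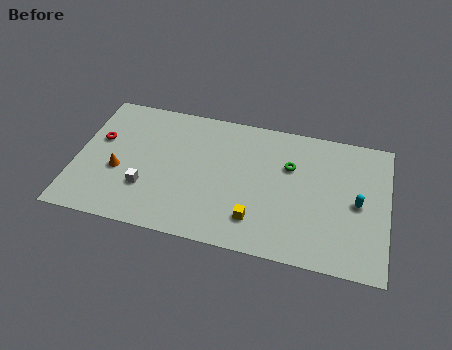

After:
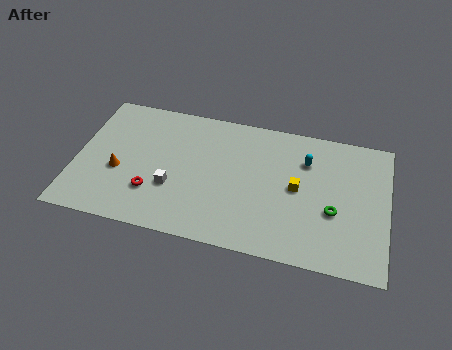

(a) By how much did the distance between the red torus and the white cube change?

-2.9

The distance was about 4.2 in the first image and 1.3 in the second, so they moved 2.9 units closer together.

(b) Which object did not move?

the orange cone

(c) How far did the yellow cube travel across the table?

3.6

The yellow cube moved from about (10.4, 2.2) to (12.6, 5.0), a distance of √(2.2² + 2.8²) ≈ 3.6.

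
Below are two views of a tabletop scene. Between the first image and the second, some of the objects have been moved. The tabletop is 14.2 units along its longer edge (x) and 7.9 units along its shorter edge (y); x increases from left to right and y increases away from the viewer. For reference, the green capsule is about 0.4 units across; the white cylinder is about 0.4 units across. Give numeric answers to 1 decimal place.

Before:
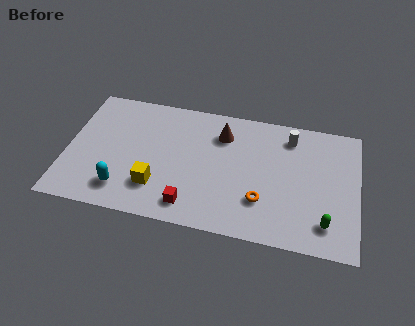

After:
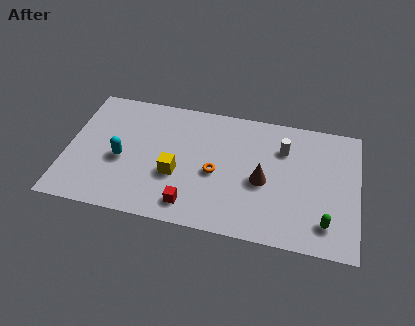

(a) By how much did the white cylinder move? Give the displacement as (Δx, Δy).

(-0.3, -0.8)

The white cylinder started near (10.8, 6.5) and ended near (10.5, 5.7).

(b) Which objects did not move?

the green capsule and the red cube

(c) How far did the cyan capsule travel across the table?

1.8

From (2.9, 1.6) to (2.7, 3.4), the cyan capsule covered √(0.2² + 1.8²) ≈ 1.8 units.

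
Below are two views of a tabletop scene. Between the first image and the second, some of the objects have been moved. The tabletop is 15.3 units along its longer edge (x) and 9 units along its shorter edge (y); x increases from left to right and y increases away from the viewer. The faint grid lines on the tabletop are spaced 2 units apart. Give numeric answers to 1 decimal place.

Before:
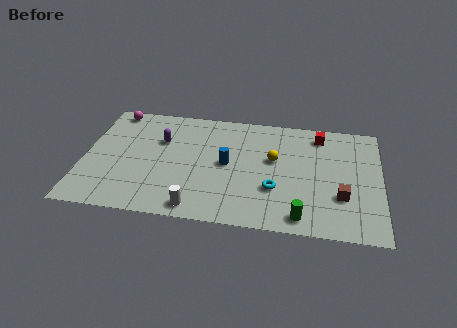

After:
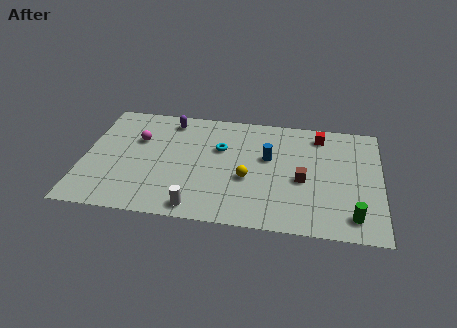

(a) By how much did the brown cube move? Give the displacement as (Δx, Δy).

(-2.0, 1.0)

The brown cube started near (13.3, 2.9) and ended near (11.3, 3.9).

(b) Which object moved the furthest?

the cyan torus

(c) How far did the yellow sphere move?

2.1

From (9.8, 5.3) to (8.5, 3.6), the yellow sphere covered √(1.3² + 1.7²) ≈ 2.1 units.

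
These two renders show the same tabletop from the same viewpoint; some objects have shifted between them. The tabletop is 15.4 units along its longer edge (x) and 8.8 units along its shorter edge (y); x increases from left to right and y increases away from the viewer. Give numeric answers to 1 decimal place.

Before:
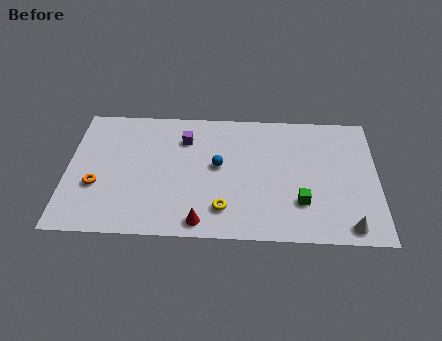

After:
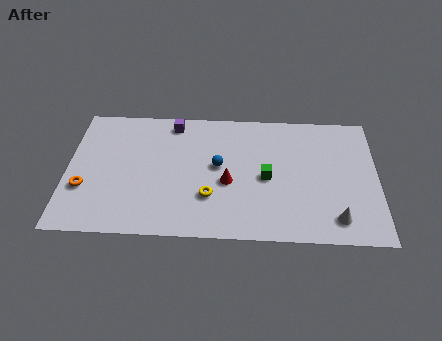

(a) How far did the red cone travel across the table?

3.0

The red cone was near (6.7, 1.0) before and (8.0, 3.7) after, so it travelled √(1.3² + 2.7²) ≈ 3.0 units.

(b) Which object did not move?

the blue sphere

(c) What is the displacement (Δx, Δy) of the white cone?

(-0.6, 0.5)

The white cone started near (13.9, 1.0) and ended near (13.3, 1.5).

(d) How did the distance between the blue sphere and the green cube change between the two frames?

-2.2

They were about 4.7 units apart before and 2.5 after — 2.2 units closer together.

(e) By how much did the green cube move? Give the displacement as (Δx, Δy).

(-1.7, 1.6)

The green cube started near (11.6, 2.5) and ended near (9.9, 4.1).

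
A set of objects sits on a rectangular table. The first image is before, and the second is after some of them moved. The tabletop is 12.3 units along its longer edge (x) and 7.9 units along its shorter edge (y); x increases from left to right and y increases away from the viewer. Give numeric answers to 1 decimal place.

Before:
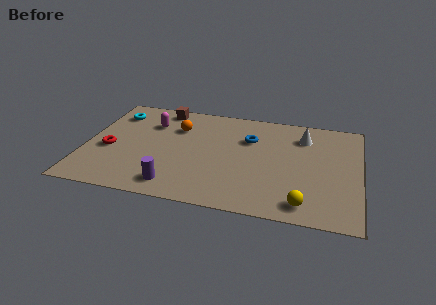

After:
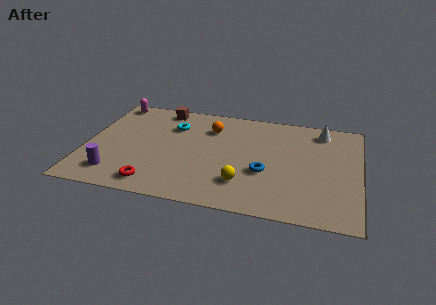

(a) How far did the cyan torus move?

2.7

From (1.1, 6.2) to (3.8, 5.7), the cyan torus covered √(2.7² + 0.5²) ≈ 2.7 units.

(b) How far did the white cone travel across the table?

1.0

The white cone moved from about (9.7, 6.1) to (10.5, 6.7), a distance of √(0.8² + 0.6²) ≈ 1.0.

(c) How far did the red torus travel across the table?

3.1

The red torus moved from about (1.1, 3.3) to (3.3, 1.1), a distance of √(2.2² + 2.2²) ≈ 3.1.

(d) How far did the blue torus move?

2.5

The blue torus moved from about (7.3, 5.4) to (8.1, 3.0), a distance of √(0.8² + 2.4²) ≈ 2.5.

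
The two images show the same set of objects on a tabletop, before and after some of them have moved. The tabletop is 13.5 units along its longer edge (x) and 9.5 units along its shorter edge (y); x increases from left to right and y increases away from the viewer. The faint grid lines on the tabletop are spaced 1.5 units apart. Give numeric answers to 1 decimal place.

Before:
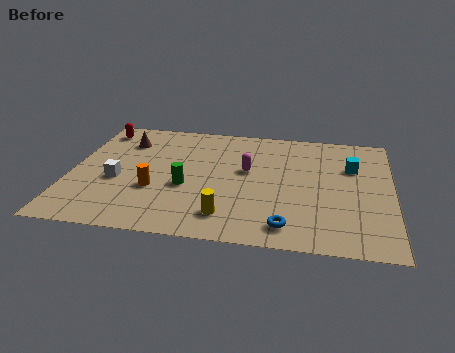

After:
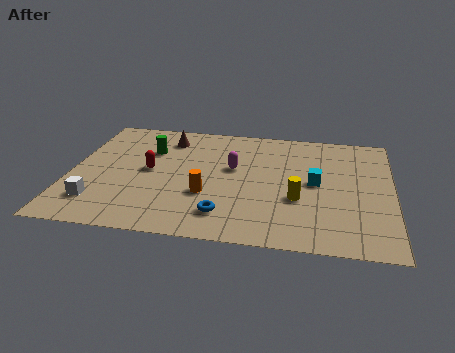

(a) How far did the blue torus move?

2.6

From (9.2, 1.4) to (6.6, 1.9), the blue torus covered √(2.6² + 0.5²) ≈ 2.6 units.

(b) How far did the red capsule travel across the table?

4.0

The red capsule was near (0.9, 8.1) before and (3.3, 4.9) after, so it travelled √(2.4² + 3.2²) ≈ 4.0 units.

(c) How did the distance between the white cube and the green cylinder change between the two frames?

+2.0

Before: roughly 2.9 units apart; after: 4.9. That's 2.0 units further apart.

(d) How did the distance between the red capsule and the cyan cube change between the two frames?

-4.0

They were about 11.0 units apart before and 7.0 after — 4.0 units closer together.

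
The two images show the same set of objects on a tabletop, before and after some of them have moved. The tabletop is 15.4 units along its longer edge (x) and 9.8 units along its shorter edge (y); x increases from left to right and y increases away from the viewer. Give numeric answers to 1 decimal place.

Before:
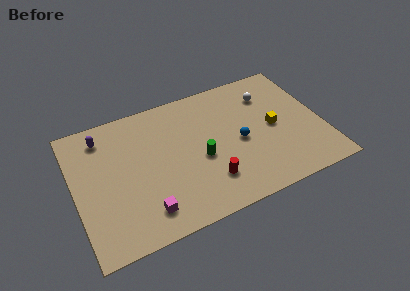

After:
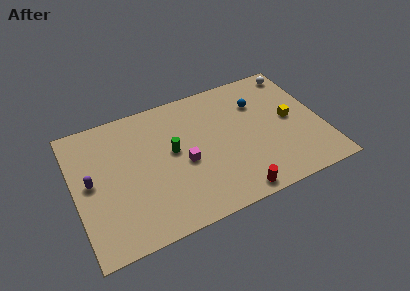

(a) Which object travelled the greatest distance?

the magenta cube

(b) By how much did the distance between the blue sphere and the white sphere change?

-0.5

Before: roughly 3.6 units apart; after: 3.1. That's 0.5 units closer together.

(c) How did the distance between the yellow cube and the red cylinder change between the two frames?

+0.8

They were about 5.0 units apart before and 5.8 after — 0.8 units further apart.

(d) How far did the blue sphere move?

2.9

The blue sphere moved from about (10.2, 4.5) to (11.7, 7.0), a distance of √(1.5² + 2.5²) ≈ 2.9.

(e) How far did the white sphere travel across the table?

2.3

The white sphere moved from about (12.4, 7.4) to (14.4, 8.6), a distance of √(2.0² + 1.2²) ≈ 2.3.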